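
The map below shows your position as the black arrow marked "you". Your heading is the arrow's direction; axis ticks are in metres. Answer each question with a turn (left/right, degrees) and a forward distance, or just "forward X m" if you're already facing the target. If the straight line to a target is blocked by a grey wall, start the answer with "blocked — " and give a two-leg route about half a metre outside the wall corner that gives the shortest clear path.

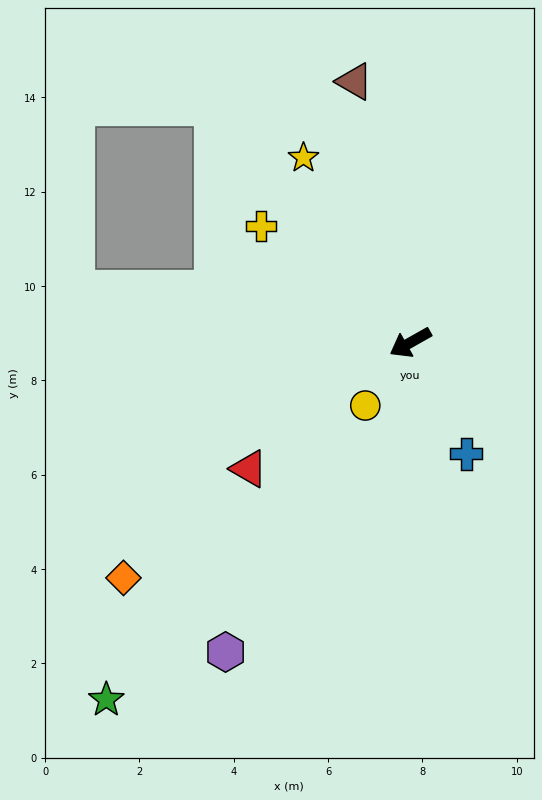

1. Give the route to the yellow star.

turn right 89°, forward 4.5 m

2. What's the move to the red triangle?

turn left 9°, forward 4.3 m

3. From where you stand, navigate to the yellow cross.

turn right 67°, forward 4.0 m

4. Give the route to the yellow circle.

turn left 25°, forward 1.6 m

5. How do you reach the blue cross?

turn left 87°, forward 2.6 m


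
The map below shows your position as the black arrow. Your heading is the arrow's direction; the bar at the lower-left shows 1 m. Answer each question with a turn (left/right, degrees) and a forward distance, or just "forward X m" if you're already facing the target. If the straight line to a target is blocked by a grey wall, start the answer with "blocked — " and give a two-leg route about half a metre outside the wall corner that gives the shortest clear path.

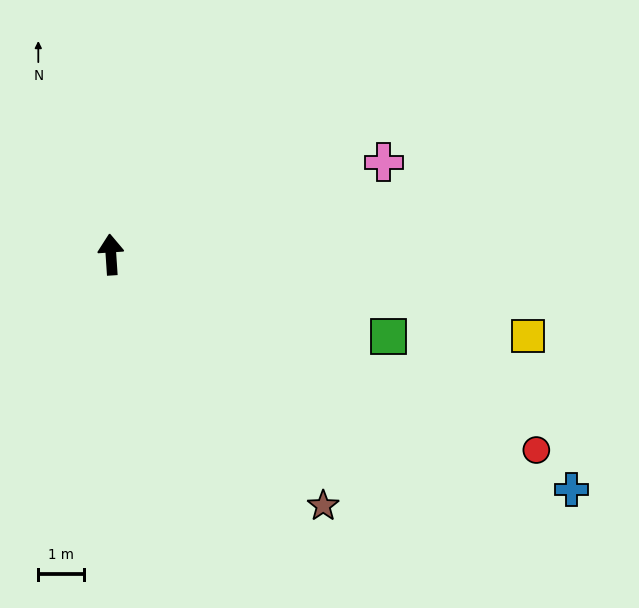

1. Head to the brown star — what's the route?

turn right 144°, forward 7.2 m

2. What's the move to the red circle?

turn right 118°, forward 10.2 m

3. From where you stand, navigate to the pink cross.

turn right 75°, forward 6.3 m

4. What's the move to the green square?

turn right 110°, forward 6.3 m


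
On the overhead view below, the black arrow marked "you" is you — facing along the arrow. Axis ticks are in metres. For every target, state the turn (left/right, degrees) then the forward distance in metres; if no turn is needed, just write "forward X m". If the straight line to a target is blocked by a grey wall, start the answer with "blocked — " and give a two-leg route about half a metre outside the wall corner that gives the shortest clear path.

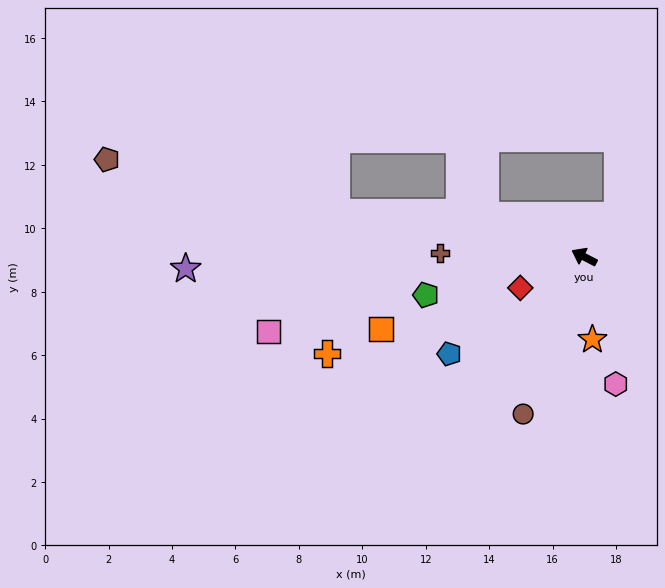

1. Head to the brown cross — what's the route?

turn left 26°, forward 4.5 m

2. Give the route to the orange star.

turn left 123°, forward 2.6 m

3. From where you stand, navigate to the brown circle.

turn left 96°, forward 5.3 m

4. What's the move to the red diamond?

turn left 53°, forward 2.2 m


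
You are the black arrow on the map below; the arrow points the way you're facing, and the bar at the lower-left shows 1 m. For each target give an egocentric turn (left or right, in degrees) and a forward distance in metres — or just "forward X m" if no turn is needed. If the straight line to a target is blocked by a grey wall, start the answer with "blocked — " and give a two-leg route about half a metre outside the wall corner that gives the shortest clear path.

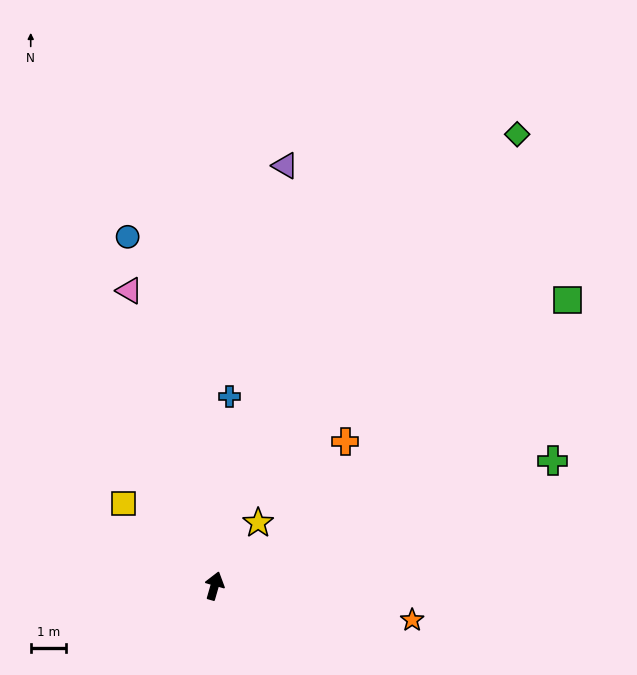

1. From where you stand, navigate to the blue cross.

turn left 12°, forward 5.4 m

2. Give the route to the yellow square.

turn left 64°, forward 3.5 m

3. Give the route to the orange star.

turn right 84°, forward 5.7 m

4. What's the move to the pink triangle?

turn left 32°, forward 8.7 m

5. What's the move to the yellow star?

turn right 19°, forward 2.2 m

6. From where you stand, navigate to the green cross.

turn right 54°, forward 10.2 m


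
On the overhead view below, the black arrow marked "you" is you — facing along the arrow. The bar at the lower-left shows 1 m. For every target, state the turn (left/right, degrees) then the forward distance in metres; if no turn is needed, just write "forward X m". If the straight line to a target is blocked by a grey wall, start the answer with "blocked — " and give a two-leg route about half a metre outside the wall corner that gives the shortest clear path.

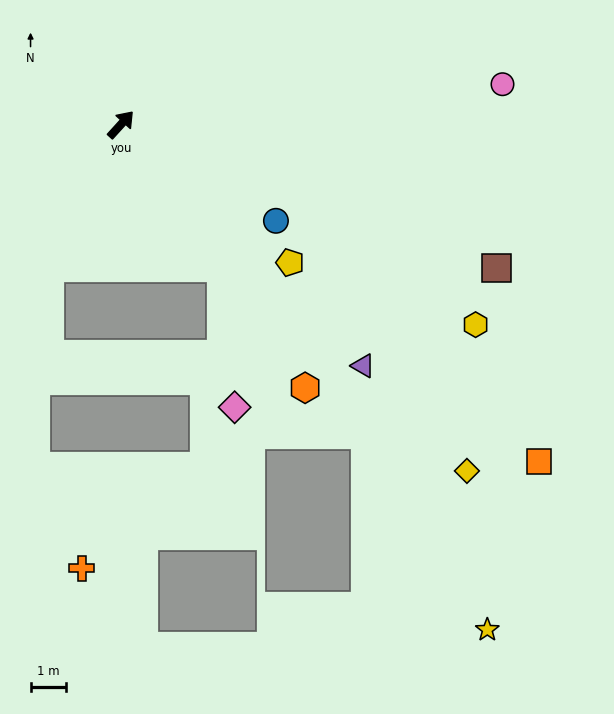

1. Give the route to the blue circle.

turn right 80°, forward 5.2 m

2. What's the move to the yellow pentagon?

turn right 87°, forward 6.2 m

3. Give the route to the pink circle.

turn right 42°, forward 10.8 m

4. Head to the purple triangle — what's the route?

turn right 93°, forward 9.7 m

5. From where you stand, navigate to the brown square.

turn right 69°, forward 11.4 m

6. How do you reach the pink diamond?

blocked — turn right 102°, forward 4.9 m, then turn right 31°, forward 4.0 m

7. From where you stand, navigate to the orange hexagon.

turn right 103°, forward 9.1 m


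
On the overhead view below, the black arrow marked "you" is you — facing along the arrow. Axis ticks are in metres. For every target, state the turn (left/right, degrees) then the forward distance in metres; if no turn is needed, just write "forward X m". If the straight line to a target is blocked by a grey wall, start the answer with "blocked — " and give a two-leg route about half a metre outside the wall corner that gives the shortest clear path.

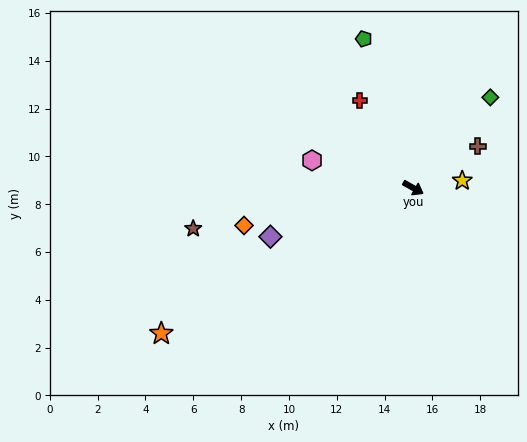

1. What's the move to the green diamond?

turn left 79°, forward 5.0 m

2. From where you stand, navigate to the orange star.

turn right 121°, forward 12.2 m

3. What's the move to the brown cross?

turn left 62°, forward 3.2 m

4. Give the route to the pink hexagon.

turn right 166°, forward 4.4 m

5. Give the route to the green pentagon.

turn left 138°, forward 6.6 m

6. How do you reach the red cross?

turn left 151°, forward 4.3 m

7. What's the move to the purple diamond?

turn right 132°, forward 6.3 m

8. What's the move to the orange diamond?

turn right 138°, forward 7.2 m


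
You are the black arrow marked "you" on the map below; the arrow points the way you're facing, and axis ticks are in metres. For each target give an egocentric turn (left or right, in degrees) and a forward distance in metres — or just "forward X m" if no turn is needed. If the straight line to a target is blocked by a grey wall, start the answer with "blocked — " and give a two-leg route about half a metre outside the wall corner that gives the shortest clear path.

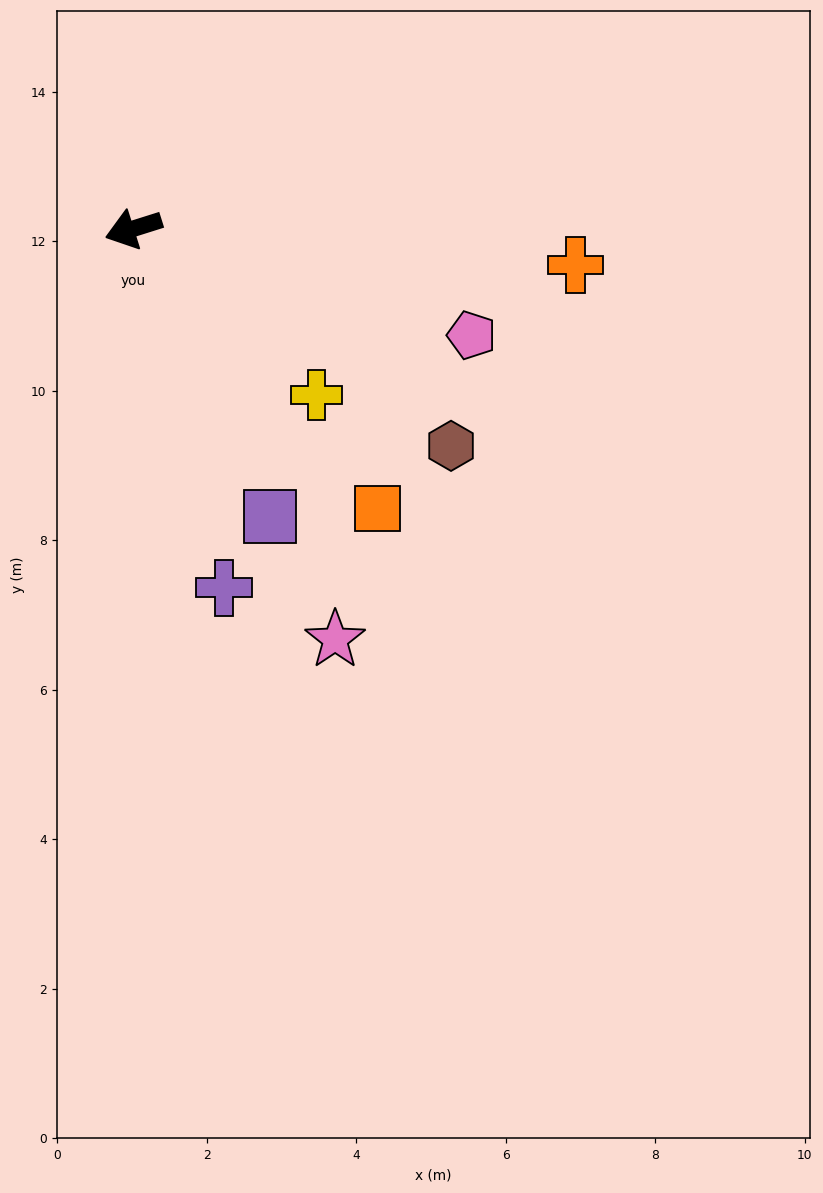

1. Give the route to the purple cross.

turn left 87°, forward 5.0 m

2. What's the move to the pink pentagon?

turn left 145°, forward 4.7 m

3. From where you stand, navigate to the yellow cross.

turn left 120°, forward 3.3 m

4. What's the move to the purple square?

turn left 98°, forward 4.3 m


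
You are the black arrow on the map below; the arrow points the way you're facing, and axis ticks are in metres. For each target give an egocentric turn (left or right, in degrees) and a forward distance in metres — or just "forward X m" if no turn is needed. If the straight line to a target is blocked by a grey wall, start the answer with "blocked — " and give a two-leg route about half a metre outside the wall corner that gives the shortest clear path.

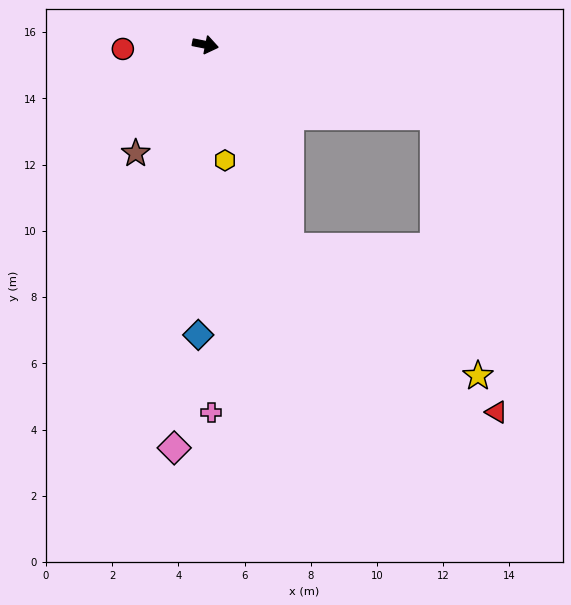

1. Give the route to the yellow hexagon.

turn right 69°, forward 3.5 m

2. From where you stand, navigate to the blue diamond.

turn right 80°, forward 8.8 m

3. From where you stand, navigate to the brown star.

turn right 111°, forward 3.9 m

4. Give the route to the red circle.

turn right 166°, forward 2.5 m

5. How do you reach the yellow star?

blocked — turn right 56°, forward 6.6 m, then turn left 33°, forward 6.9 m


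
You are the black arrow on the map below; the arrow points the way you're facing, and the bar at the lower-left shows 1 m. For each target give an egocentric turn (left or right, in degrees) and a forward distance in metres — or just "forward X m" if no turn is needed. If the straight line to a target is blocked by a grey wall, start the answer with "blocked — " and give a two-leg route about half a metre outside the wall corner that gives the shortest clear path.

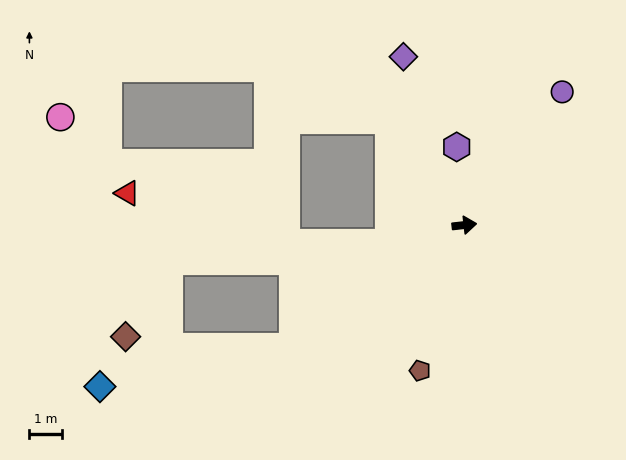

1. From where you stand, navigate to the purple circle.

turn left 47°, forward 5.0 m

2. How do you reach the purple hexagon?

turn left 89°, forward 2.4 m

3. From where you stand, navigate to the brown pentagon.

turn right 113°, forward 4.6 m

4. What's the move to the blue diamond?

blocked — turn right 151°, forward 6.4 m, then turn right 24°, forward 6.0 m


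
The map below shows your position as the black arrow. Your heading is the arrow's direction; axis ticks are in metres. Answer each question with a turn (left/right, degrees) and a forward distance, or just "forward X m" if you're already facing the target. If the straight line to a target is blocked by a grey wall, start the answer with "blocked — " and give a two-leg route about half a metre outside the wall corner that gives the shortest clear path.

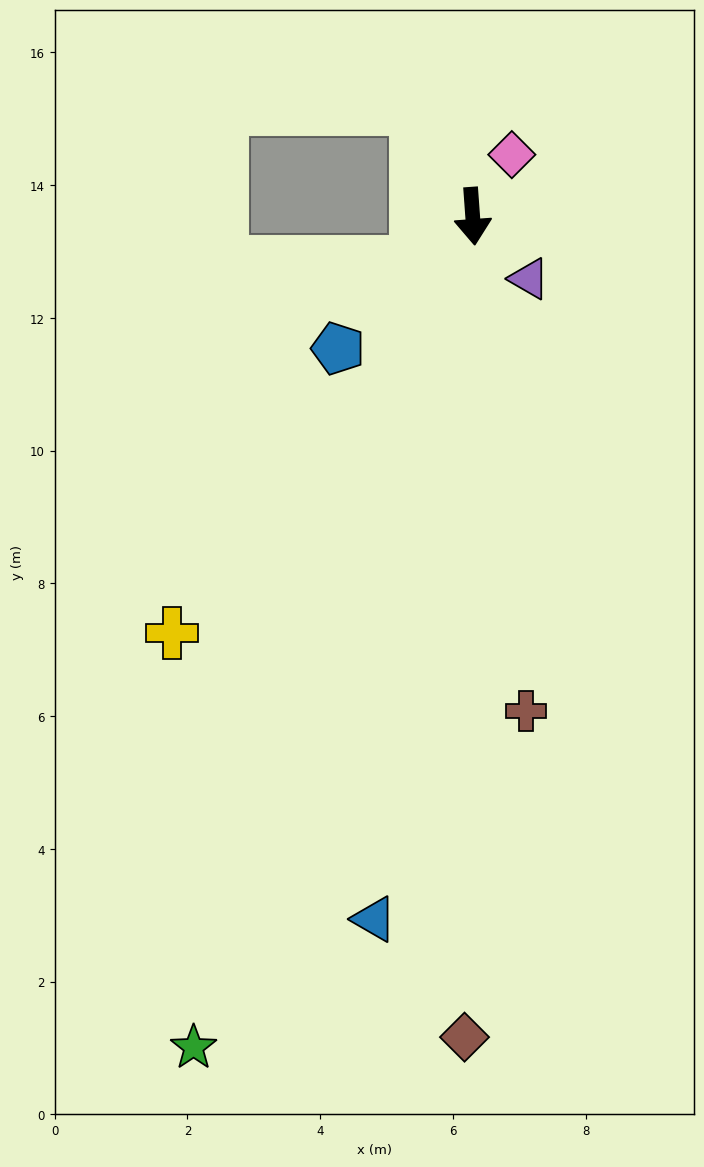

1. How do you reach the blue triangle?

turn right 12°, forward 10.7 m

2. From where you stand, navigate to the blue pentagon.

turn right 50°, forward 2.8 m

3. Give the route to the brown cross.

turn left 2°, forward 7.5 m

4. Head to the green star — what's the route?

turn right 23°, forward 13.2 m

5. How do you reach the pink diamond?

turn left 143°, forward 1.1 m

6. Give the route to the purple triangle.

turn left 38°, forward 1.3 m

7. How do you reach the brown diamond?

turn right 5°, forward 12.4 m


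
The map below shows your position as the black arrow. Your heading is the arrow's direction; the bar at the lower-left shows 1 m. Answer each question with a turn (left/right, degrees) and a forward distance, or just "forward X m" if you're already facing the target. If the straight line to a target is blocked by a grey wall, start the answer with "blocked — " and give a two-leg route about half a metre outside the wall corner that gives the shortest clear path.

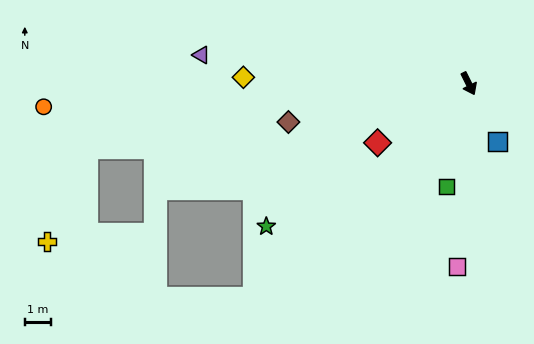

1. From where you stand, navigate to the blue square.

forward 2.4 m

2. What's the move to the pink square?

turn right 30°, forward 6.9 m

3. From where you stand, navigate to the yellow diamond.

turn right 118°, forward 8.5 m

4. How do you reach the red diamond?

turn right 83°, forward 4.1 m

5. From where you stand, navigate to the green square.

turn right 39°, forward 4.0 m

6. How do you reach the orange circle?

turn right 113°, forward 16.0 m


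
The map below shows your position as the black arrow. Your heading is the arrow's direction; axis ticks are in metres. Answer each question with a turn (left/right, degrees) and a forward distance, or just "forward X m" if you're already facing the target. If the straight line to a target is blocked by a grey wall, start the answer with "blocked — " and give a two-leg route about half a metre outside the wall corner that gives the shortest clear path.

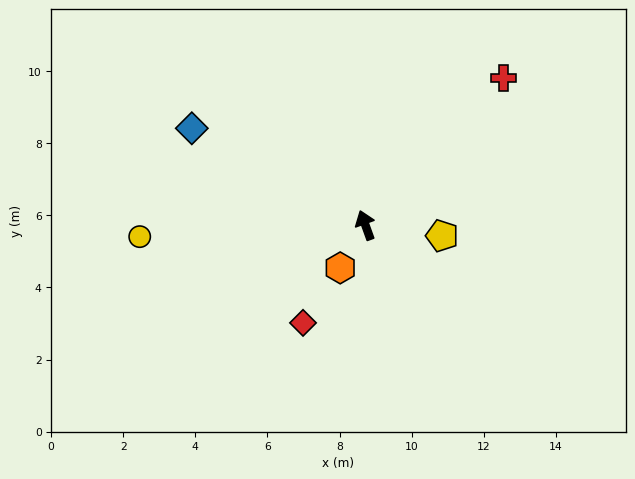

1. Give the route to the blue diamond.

turn left 41°, forward 5.5 m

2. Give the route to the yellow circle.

turn left 73°, forward 6.3 m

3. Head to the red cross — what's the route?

turn right 63°, forward 5.6 m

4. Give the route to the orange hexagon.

turn left 130°, forward 1.4 m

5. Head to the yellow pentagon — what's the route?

turn right 118°, forward 2.1 m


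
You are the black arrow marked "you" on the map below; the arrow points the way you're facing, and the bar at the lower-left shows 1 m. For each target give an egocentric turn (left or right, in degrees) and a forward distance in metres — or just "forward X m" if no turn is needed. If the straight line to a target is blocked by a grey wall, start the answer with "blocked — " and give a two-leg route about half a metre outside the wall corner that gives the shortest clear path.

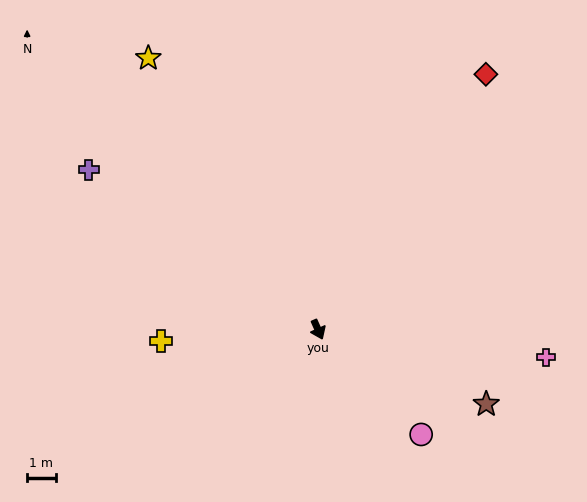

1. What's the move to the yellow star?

turn right 172°, forward 11.2 m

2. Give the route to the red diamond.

turn left 123°, forward 10.7 m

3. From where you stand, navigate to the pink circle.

turn left 20°, forward 5.1 m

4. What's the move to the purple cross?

turn right 149°, forward 9.8 m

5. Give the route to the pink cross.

turn left 59°, forward 8.0 m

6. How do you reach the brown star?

turn left 42°, forward 6.4 m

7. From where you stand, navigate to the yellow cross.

turn right 110°, forward 5.5 m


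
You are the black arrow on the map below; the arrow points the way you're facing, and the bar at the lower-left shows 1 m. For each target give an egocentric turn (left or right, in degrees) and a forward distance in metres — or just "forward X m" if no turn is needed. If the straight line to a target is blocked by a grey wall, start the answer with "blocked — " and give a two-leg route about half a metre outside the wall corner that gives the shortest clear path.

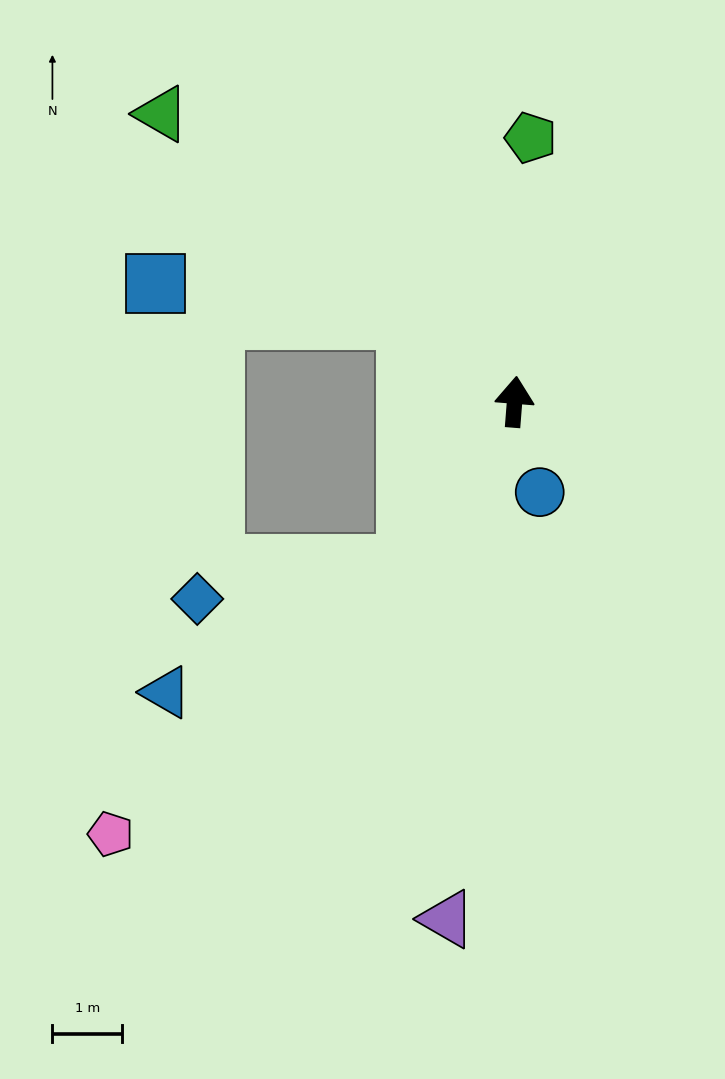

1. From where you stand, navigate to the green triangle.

turn left 55°, forward 6.5 m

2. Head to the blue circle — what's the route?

turn right 160°, forward 1.3 m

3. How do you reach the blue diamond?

blocked — turn left 151°, forward 2.8 m, then turn right 47°, forward 3.0 m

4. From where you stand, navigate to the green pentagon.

forward 3.8 m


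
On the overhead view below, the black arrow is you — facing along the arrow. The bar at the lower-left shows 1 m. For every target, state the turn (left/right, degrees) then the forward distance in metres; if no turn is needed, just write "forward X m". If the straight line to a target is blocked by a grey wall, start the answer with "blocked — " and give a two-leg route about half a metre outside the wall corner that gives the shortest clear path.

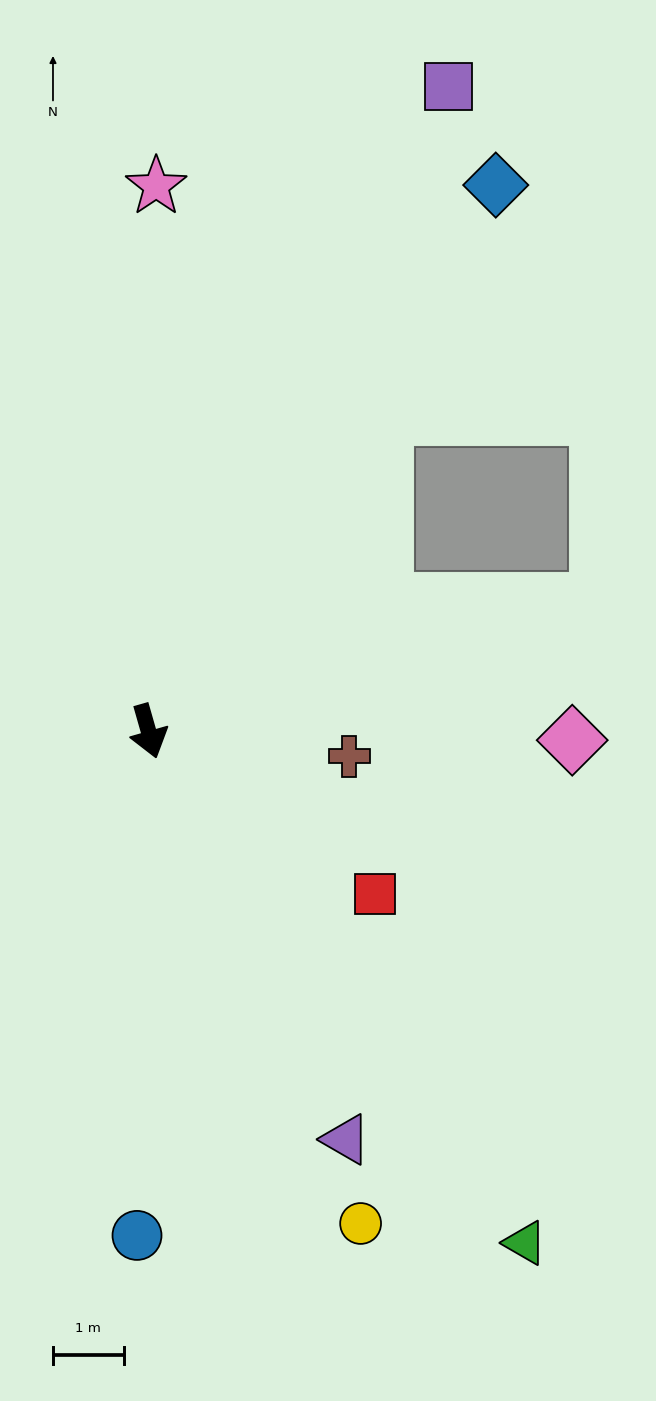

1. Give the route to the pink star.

turn left 163°, forward 7.7 m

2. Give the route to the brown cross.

turn left 67°, forward 2.9 m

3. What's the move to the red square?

turn left 38°, forward 4.0 m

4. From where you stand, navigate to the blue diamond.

turn left 132°, forward 9.2 m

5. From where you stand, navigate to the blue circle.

turn right 17°, forward 7.2 m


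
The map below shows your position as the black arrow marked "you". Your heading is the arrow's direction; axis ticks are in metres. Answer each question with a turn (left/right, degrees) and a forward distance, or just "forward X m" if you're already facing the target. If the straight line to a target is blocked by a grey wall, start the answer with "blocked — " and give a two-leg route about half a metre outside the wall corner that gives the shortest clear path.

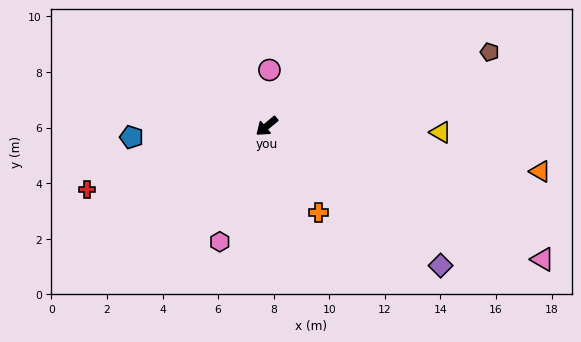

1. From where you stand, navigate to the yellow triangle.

turn left 138°, forward 6.3 m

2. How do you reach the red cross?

turn right 20°, forward 6.9 m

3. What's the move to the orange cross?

turn left 81°, forward 3.6 m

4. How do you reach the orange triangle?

turn left 131°, forward 10.0 m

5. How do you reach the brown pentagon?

turn left 159°, forward 8.4 m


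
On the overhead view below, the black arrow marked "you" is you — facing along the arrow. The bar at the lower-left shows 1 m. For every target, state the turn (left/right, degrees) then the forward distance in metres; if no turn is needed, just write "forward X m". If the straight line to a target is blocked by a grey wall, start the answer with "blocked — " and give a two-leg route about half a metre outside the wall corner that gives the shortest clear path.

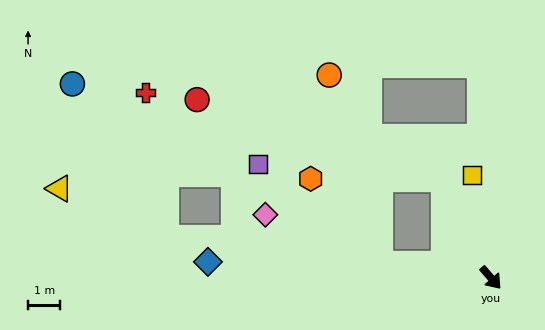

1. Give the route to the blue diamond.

turn right 134°, forward 8.8 m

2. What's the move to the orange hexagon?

blocked — turn right 138°, forward 3.5 m, then turn right 44°, forward 3.4 m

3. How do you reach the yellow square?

turn left 150°, forward 3.3 m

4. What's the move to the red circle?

blocked — turn left 164°, forward 3.4 m, then turn left 47°, forward 8.1 m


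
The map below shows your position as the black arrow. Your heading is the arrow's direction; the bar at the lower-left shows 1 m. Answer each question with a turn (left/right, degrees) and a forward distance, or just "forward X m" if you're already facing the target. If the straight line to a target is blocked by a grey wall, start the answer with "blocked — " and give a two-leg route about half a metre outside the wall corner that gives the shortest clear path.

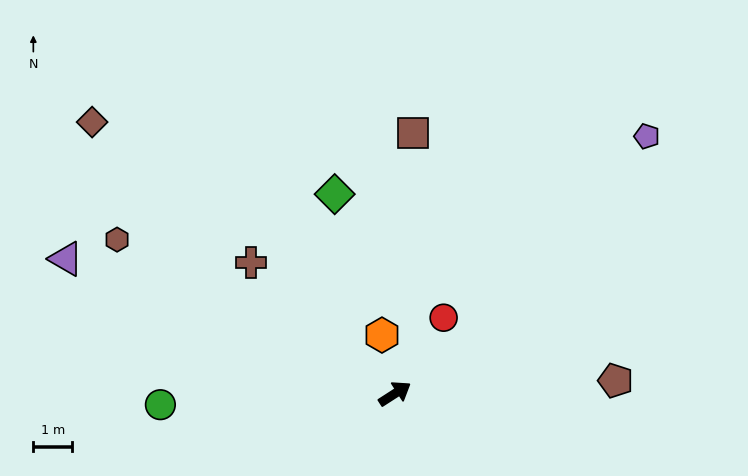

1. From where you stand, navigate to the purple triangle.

turn left 125°, forward 9.2 m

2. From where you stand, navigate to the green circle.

turn left 150°, forward 6.1 m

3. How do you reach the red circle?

turn left 25°, forward 2.3 m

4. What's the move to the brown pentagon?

turn right 29°, forward 5.7 m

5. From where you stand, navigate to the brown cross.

turn left 105°, forward 5.0 m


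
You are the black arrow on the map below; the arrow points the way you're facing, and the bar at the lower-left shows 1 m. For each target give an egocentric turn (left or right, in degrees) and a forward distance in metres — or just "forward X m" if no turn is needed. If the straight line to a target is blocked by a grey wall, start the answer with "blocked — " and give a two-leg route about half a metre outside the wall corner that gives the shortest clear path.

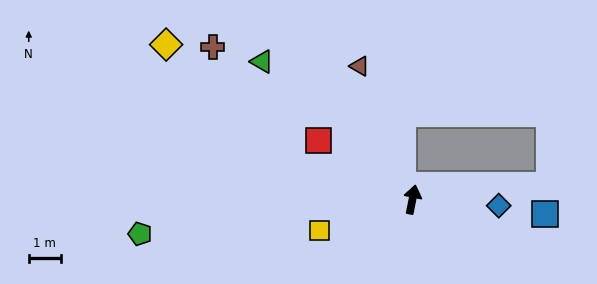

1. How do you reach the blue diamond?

turn right 83°, forward 2.7 m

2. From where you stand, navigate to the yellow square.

turn left 120°, forward 3.0 m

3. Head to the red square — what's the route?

turn left 69°, forward 3.5 m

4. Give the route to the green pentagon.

turn left 109°, forward 8.6 m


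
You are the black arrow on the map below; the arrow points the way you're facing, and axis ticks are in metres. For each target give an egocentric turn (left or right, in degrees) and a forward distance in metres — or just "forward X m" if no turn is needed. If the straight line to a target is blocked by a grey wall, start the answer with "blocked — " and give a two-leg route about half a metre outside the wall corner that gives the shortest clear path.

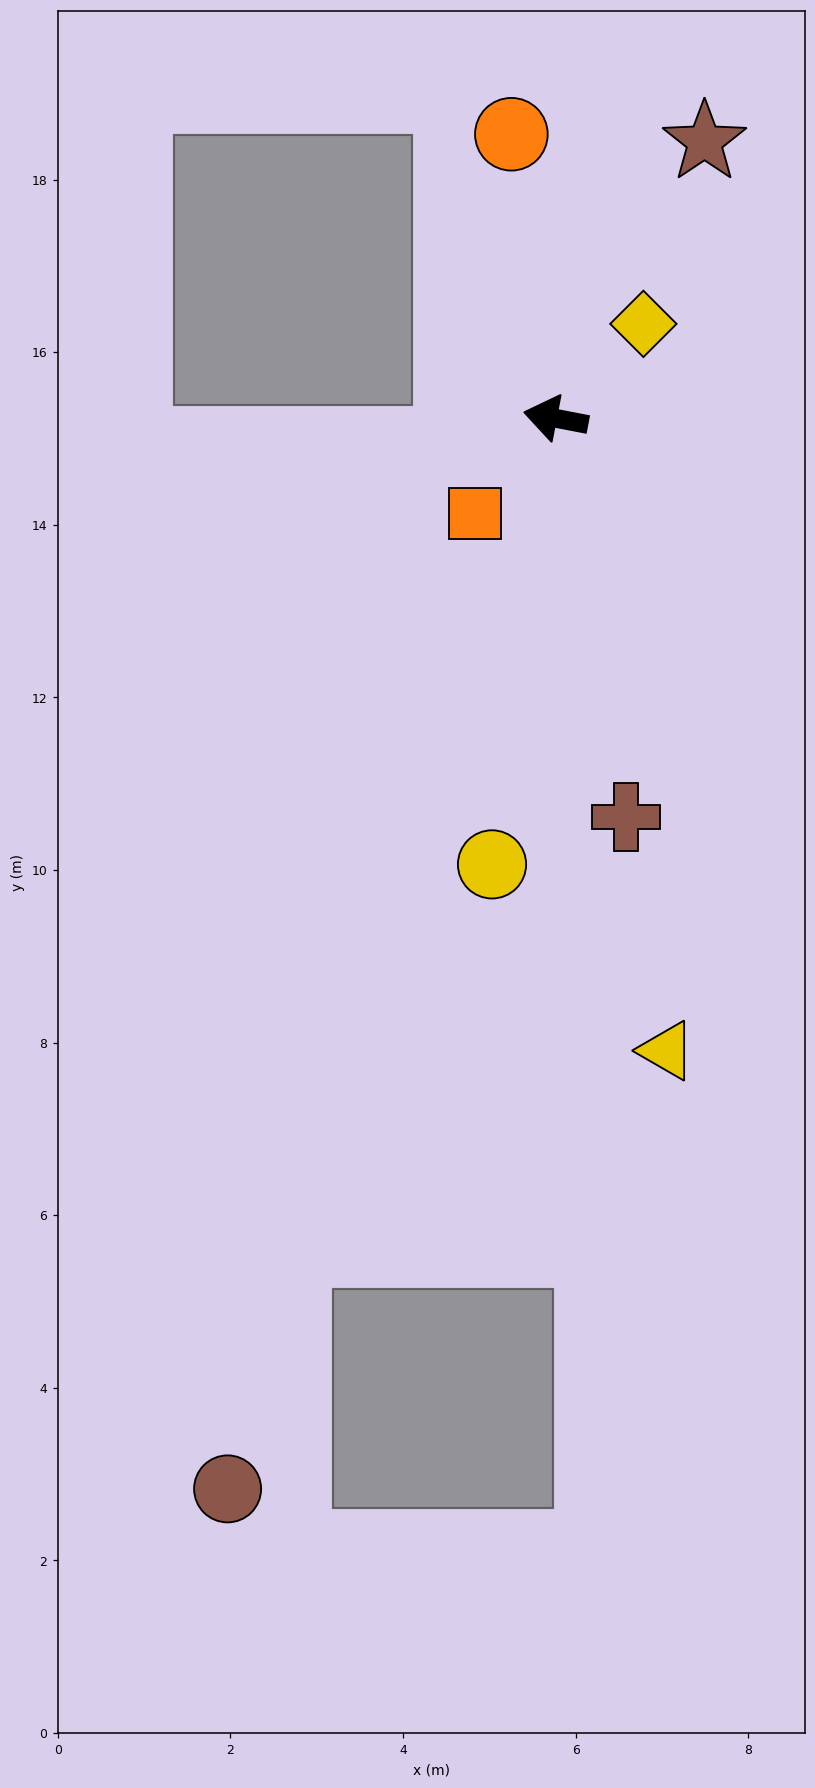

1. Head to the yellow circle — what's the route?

turn left 93°, forward 5.2 m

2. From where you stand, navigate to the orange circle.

turn right 70°, forward 3.3 m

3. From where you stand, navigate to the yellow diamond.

turn right 122°, forward 1.5 m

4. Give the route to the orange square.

turn left 60°, forward 1.4 m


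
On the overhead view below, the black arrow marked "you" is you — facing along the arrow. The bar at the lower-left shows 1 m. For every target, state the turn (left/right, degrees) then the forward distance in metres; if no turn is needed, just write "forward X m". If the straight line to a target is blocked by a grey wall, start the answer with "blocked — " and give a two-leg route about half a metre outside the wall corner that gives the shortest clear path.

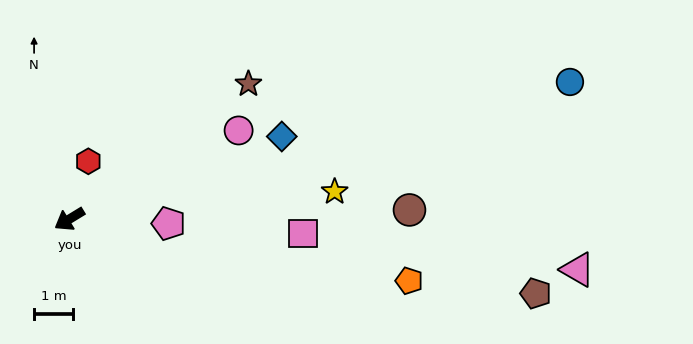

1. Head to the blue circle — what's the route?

turn left 164°, forward 13.3 m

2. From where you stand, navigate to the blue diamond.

turn left 170°, forward 5.8 m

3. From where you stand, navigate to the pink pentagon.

turn left 146°, forward 2.5 m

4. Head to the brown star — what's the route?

turn right 174°, forward 5.7 m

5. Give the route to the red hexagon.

turn right 140°, forward 1.6 m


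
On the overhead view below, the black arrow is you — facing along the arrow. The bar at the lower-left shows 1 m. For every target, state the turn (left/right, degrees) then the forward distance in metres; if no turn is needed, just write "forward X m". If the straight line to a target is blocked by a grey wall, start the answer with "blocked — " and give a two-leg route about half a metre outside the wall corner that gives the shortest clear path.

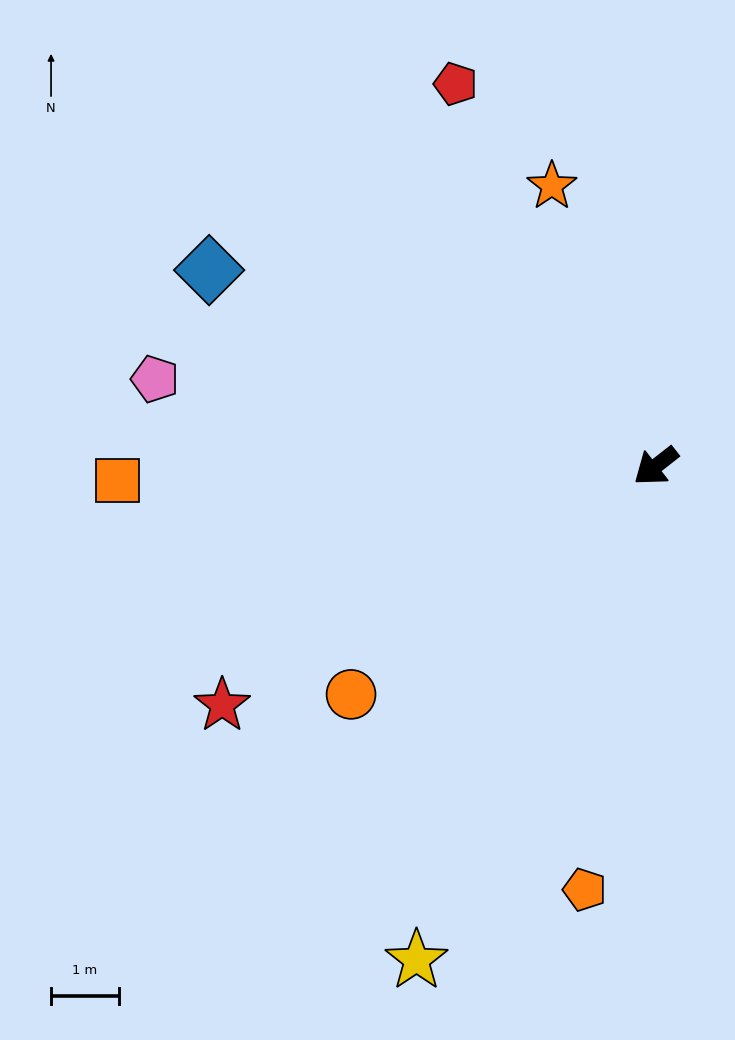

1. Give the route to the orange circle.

forward 5.6 m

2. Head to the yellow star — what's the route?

turn left 26°, forward 8.1 m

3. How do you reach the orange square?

turn right 36°, forward 7.9 m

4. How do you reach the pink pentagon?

turn right 48°, forward 7.5 m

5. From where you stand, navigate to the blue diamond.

turn right 62°, forward 7.2 m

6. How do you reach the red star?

turn right 9°, forward 7.3 m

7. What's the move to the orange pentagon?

turn left 42°, forward 6.3 m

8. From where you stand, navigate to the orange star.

turn right 108°, forward 4.4 m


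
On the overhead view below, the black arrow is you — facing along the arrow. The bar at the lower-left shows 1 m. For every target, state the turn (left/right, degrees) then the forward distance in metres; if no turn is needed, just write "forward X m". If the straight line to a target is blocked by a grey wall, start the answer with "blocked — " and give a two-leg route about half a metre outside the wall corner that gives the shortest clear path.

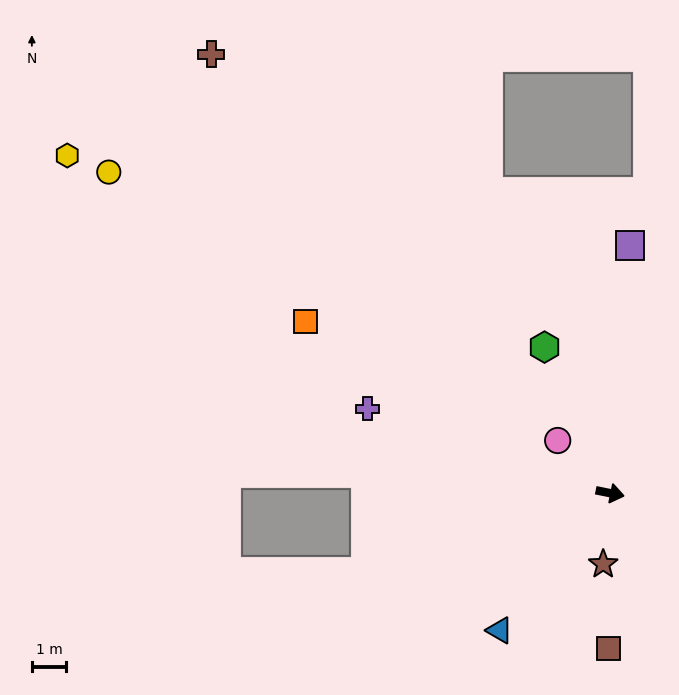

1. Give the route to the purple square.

turn left 97°, forward 7.2 m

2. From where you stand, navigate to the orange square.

turn left 162°, forward 10.1 m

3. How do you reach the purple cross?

turn left 172°, forward 7.4 m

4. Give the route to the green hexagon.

turn left 126°, forward 4.6 m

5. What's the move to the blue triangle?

turn right 117°, forward 5.1 m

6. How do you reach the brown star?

turn right 84°, forward 2.1 m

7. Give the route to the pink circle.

turn left 146°, forward 2.1 m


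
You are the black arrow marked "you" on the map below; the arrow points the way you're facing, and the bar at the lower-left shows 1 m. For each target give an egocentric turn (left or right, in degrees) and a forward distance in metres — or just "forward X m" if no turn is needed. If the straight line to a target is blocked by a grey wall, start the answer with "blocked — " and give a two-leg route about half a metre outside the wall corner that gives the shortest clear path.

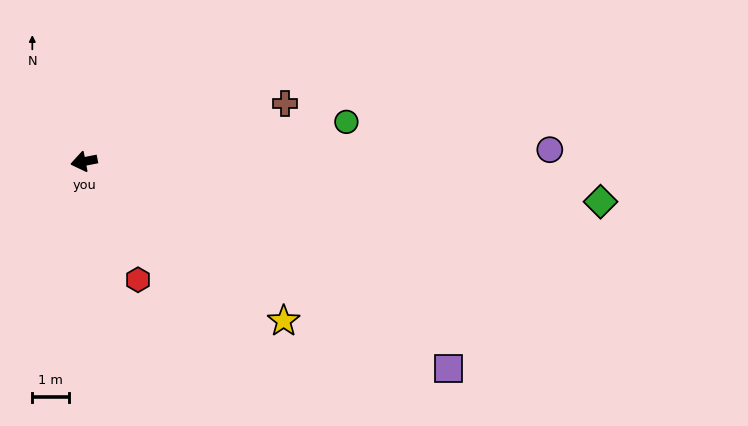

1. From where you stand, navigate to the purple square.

turn left 139°, forward 11.4 m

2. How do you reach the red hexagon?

turn left 104°, forward 3.5 m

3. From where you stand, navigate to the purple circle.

turn left 170°, forward 12.7 m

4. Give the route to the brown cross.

turn right 175°, forward 5.7 m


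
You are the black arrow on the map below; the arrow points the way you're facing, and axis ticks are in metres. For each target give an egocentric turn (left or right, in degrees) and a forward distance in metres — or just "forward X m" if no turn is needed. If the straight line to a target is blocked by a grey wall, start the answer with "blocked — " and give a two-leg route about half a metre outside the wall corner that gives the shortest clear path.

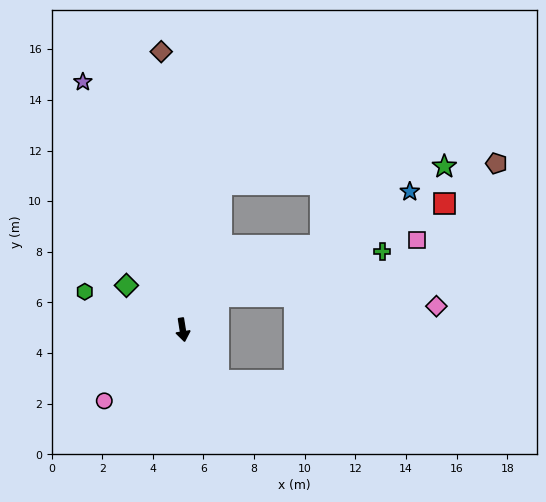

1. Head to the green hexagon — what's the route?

turn right 120°, forward 4.1 m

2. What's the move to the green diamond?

turn right 137°, forward 2.8 m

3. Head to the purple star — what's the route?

turn right 167°, forward 10.6 m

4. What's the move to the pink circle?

turn right 57°, forward 4.2 m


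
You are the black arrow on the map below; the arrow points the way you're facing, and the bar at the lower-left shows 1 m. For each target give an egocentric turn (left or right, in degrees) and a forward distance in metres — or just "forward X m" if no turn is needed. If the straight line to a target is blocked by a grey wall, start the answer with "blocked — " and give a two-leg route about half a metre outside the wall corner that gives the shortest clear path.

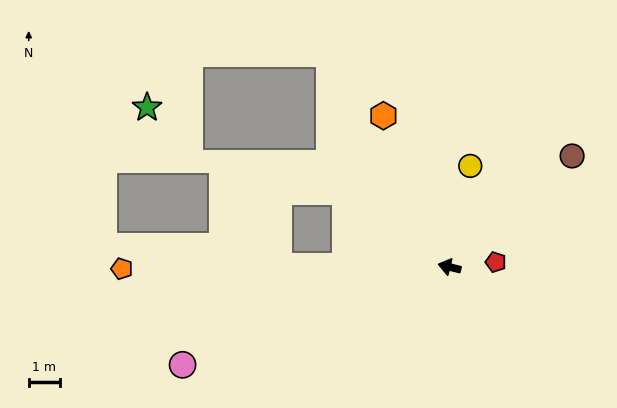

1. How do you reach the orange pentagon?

turn left 14°, forward 10.5 m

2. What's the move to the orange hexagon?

turn right 52°, forward 5.3 m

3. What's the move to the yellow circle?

turn right 88°, forward 3.3 m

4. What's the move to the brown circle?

turn right 124°, forward 5.3 m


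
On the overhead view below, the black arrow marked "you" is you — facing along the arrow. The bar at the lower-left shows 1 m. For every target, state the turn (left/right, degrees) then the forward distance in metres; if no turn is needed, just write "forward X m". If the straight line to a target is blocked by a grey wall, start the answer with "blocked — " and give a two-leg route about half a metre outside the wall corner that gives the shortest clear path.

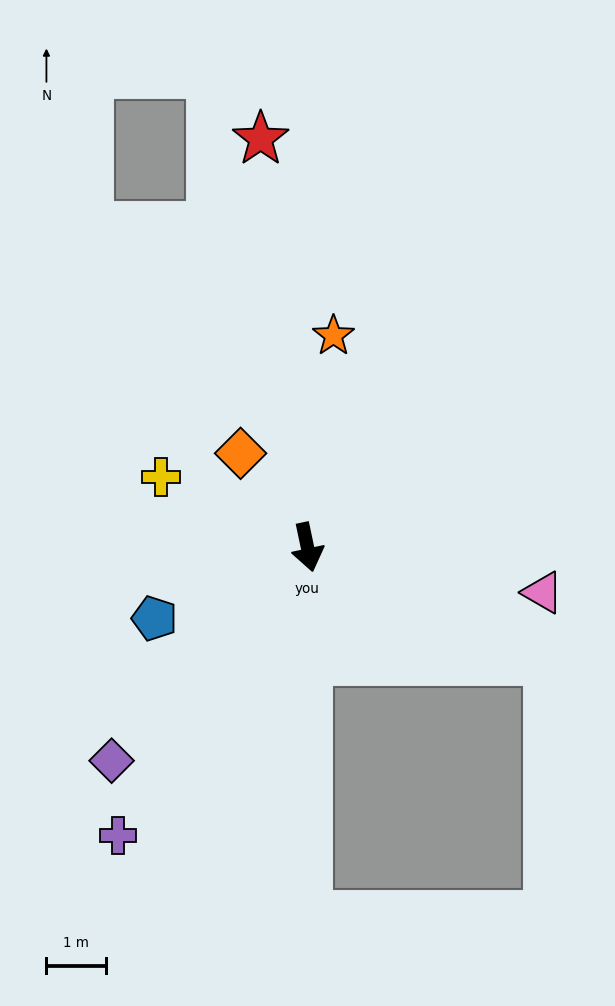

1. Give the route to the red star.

turn left 175°, forward 6.9 m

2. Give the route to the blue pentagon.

turn right 77°, forward 2.8 m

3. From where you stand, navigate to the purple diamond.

turn right 54°, forward 4.9 m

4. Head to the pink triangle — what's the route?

turn left 67°, forward 4.0 m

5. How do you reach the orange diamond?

turn right 156°, forward 1.9 m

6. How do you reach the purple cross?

turn right 45°, forward 5.8 m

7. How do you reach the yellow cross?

turn right 128°, forward 2.7 m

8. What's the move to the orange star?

turn left 161°, forward 3.6 m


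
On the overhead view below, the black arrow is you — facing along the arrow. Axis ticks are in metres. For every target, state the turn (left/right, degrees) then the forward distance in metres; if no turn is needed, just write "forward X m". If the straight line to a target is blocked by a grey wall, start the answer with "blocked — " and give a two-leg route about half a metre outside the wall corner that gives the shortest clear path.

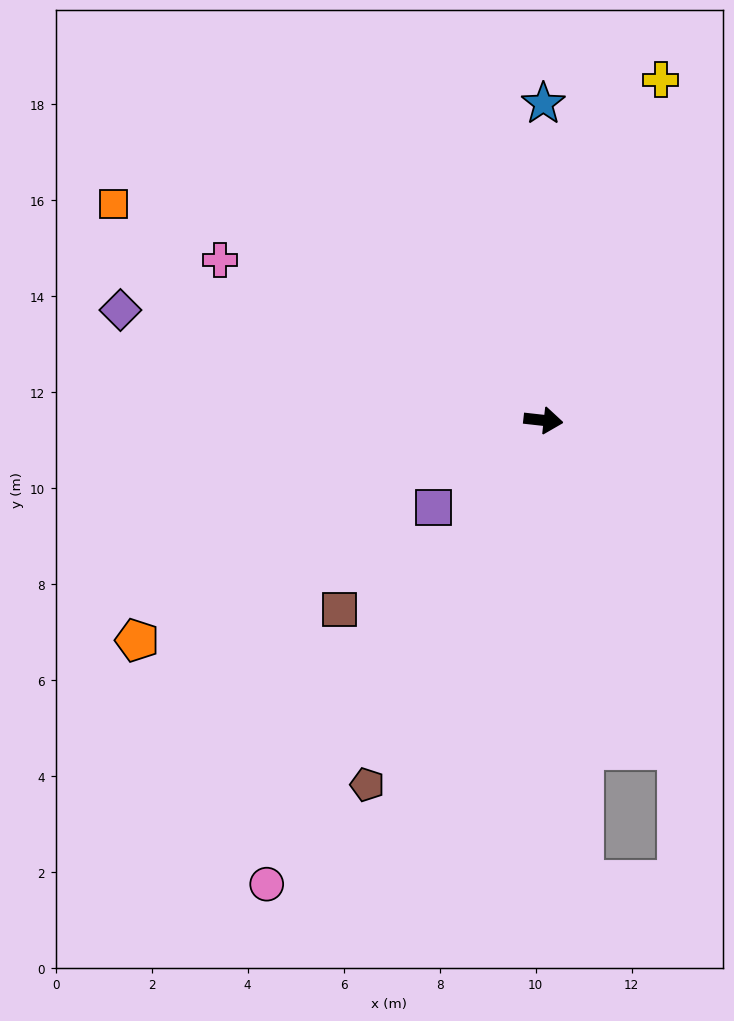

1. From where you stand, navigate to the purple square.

turn right 135°, forward 2.9 m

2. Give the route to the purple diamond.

turn left 172°, forward 9.1 m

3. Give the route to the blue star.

turn left 96°, forward 6.6 m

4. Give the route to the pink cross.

turn left 160°, forward 7.5 m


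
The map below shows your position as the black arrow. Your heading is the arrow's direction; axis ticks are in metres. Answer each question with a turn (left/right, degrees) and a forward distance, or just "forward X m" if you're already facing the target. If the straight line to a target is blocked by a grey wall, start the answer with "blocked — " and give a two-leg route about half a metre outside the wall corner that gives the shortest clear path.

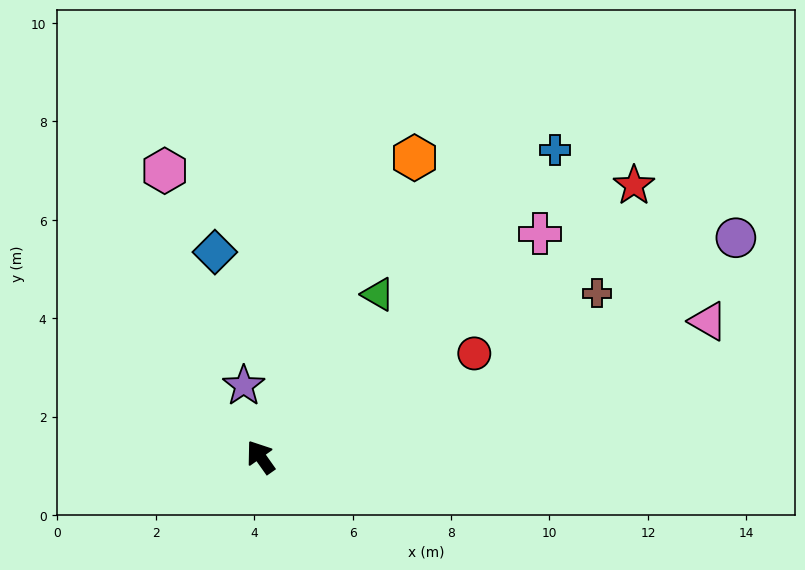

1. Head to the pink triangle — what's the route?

turn right 108°, forward 9.5 m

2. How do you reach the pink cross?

turn right 87°, forward 7.3 m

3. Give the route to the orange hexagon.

turn right 62°, forward 6.8 m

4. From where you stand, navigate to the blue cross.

turn right 79°, forward 8.6 m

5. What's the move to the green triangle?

turn right 71°, forward 4.1 m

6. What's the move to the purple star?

turn right 22°, forward 1.5 m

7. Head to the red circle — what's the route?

turn right 99°, forward 4.8 m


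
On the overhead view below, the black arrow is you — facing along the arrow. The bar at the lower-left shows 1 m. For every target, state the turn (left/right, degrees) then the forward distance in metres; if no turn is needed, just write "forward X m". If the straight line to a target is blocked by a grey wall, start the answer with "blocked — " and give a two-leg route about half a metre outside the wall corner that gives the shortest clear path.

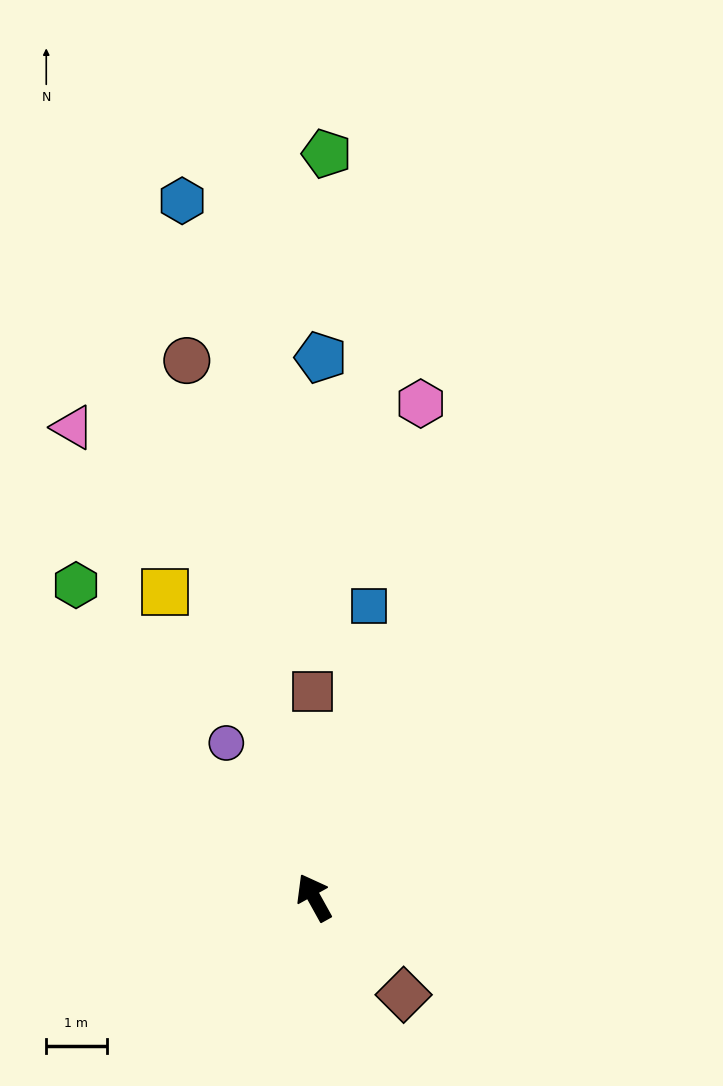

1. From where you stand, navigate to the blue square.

turn right 40°, forward 4.9 m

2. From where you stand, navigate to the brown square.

turn right 29°, forward 3.4 m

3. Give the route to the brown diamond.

turn right 166°, forward 2.2 m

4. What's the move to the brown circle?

turn right 16°, forward 9.1 m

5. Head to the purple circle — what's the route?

forward 2.9 m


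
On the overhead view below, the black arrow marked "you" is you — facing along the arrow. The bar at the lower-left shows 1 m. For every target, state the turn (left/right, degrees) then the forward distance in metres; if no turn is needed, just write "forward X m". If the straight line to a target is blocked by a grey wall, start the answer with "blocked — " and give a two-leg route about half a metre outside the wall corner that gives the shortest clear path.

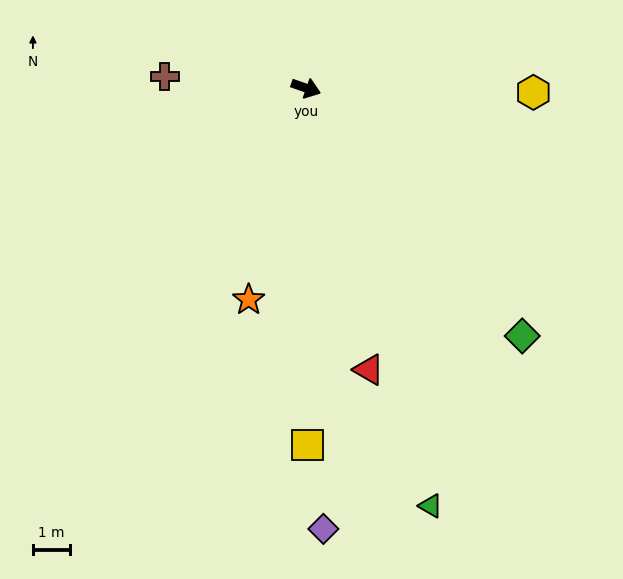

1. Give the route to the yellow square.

turn right 70°, forward 9.7 m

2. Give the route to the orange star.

turn right 86°, forward 6.0 m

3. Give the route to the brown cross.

turn right 165°, forward 3.9 m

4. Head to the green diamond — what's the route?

turn right 30°, forward 9.0 m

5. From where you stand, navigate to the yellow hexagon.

turn left 18°, forward 6.2 m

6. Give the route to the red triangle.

turn right 58°, forward 7.9 m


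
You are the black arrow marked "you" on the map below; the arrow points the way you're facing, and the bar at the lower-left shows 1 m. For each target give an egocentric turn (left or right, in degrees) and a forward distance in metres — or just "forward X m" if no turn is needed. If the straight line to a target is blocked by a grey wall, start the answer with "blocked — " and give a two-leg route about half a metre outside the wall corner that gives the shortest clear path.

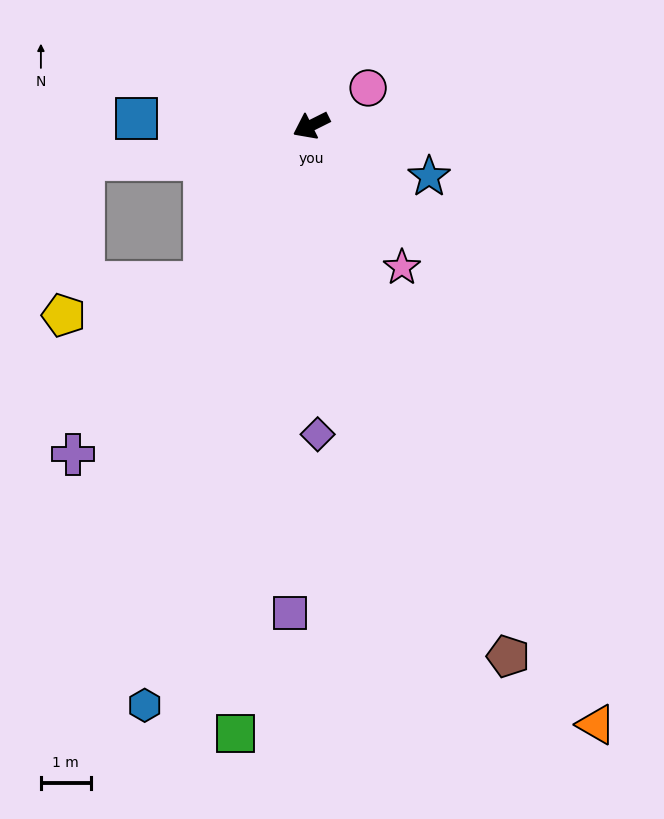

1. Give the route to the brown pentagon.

turn left 84°, forward 11.4 m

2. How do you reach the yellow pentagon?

blocked — turn left 29°, forward 3.8 m, then turn right 42°, forward 2.9 m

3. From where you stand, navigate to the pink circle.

turn right 173°, forward 1.4 m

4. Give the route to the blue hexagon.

turn left 47°, forward 12.2 m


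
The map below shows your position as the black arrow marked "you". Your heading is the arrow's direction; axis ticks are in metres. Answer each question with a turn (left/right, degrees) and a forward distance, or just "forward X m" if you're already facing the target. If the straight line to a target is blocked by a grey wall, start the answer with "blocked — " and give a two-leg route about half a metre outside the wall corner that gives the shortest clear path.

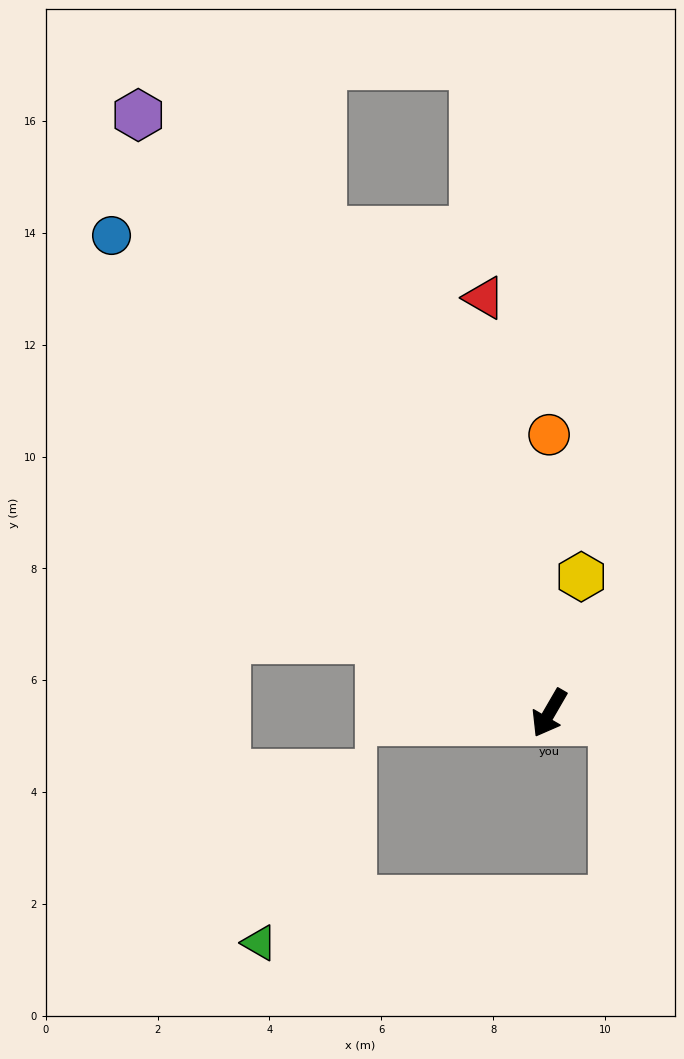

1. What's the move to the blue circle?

turn right 107°, forward 11.6 m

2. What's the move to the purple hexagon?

turn right 115°, forward 13.0 m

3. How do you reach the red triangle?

turn right 141°, forward 7.5 m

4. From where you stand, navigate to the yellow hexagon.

turn right 163°, forward 2.5 m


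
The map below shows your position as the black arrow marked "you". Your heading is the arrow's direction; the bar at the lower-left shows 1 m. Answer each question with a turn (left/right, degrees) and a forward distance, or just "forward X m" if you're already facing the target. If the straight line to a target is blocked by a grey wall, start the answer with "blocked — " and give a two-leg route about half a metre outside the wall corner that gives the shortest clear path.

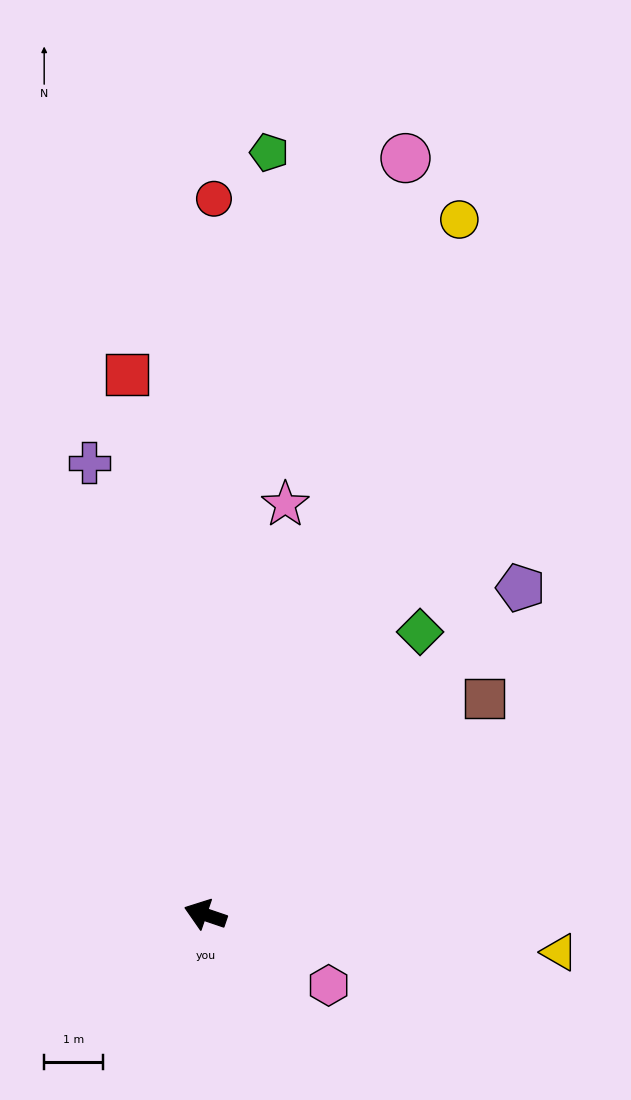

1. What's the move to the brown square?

turn right 123°, forward 6.0 m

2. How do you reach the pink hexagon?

turn left 169°, forward 2.4 m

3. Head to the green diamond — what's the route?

turn right 108°, forward 6.0 m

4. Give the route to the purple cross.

turn right 57°, forward 7.9 m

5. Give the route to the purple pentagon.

turn right 115°, forward 7.7 m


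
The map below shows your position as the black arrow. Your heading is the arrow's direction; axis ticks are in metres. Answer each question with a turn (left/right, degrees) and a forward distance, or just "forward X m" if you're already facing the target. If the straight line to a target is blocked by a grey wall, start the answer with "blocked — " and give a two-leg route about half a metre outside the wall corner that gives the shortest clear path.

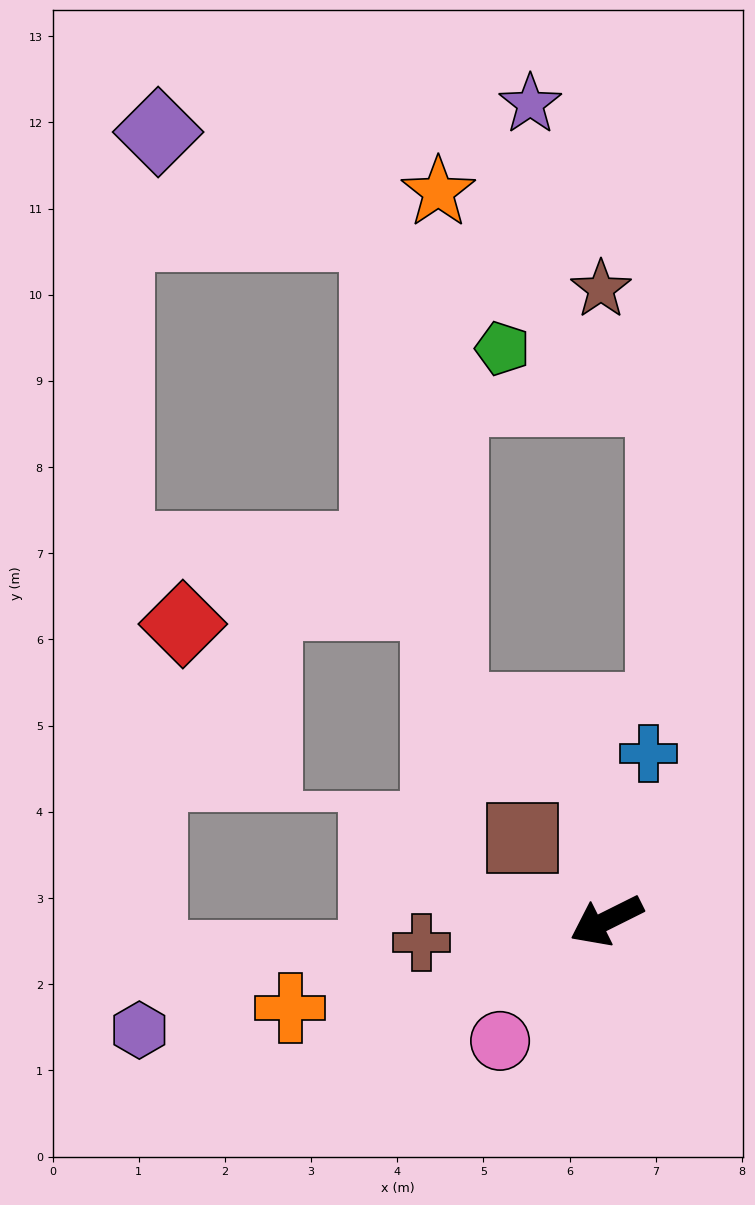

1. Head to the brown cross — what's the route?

turn right 20°, forward 2.2 m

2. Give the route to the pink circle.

turn left 22°, forward 1.9 m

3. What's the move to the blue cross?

turn right 131°, forward 2.0 m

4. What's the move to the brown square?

turn right 71°, forward 1.4 m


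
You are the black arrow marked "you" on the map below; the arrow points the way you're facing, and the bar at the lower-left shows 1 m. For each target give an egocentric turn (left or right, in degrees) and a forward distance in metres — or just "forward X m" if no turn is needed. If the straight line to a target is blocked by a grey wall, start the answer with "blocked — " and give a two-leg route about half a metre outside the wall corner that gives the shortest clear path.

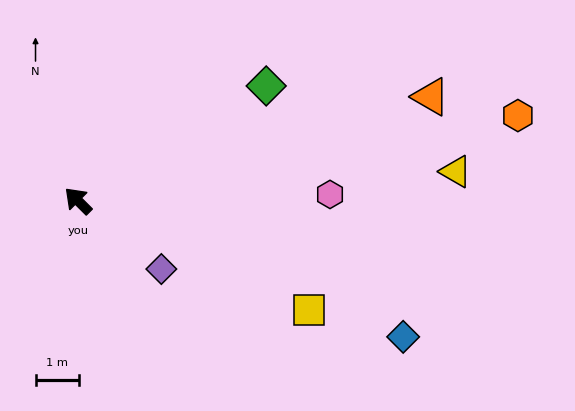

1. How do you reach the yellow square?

turn right 160°, forward 5.8 m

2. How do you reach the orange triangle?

turn right 119°, forward 8.4 m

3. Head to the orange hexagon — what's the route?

turn right 124°, forward 10.2 m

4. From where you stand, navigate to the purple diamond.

turn right 174°, forward 2.5 m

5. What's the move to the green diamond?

turn right 104°, forward 5.0 m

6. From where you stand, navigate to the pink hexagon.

turn right 134°, forward 5.7 m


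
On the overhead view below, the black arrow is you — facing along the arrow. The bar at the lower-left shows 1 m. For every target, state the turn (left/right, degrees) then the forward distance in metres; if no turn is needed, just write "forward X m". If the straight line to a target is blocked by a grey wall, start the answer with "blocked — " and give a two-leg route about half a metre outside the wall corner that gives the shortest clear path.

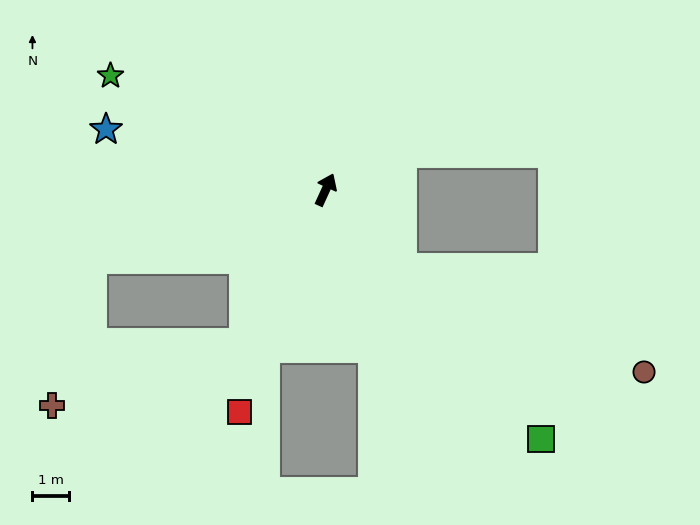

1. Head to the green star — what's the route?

turn left 87°, forward 6.7 m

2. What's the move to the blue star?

turn left 99°, forward 6.3 m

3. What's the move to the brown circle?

blocked — turn right 112°, forward 3.0 m, then turn left 23°, forward 7.3 m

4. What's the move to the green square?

turn right 115°, forward 9.1 m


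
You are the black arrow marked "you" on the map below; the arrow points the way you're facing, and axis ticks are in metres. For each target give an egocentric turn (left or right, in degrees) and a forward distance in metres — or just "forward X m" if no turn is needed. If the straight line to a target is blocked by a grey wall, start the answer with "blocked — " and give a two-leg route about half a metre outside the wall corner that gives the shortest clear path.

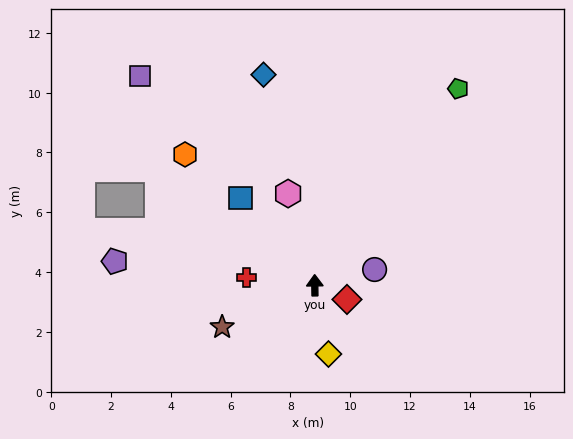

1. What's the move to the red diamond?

turn right 115°, forward 1.2 m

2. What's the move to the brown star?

turn left 113°, forward 3.4 m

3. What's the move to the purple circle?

turn right 76°, forward 2.1 m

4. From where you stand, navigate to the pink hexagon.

turn left 15°, forward 3.2 m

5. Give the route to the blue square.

turn left 40°, forward 3.8 m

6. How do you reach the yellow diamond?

turn right 170°, forward 2.3 m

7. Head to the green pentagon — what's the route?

turn right 37°, forward 8.1 m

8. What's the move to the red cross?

turn left 82°, forward 2.3 m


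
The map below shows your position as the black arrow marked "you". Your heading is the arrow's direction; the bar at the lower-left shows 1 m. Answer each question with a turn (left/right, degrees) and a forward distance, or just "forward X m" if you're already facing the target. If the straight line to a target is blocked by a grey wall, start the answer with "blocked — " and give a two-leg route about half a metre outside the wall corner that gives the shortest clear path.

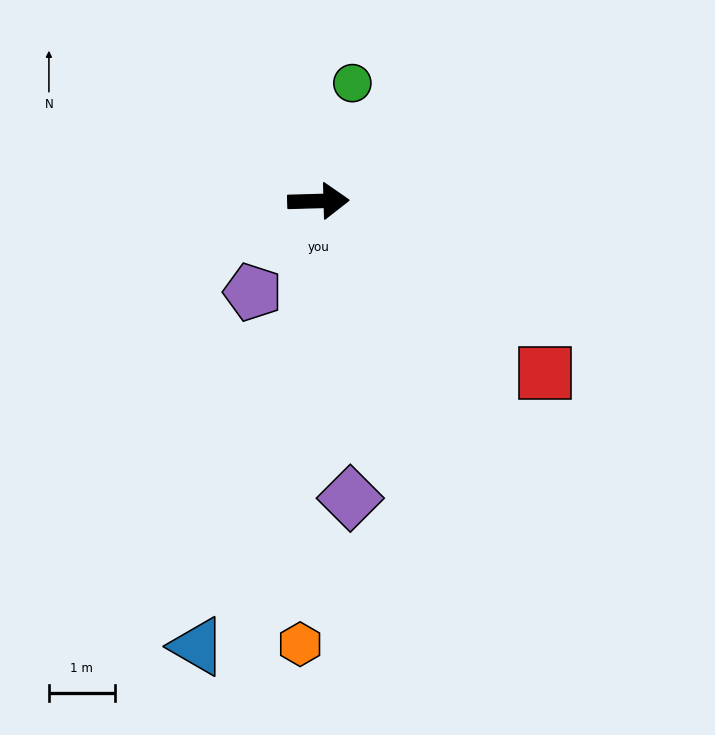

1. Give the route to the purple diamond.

turn right 85°, forward 4.5 m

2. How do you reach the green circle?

turn left 72°, forward 1.9 m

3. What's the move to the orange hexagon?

turn right 94°, forward 6.8 m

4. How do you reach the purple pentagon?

turn right 127°, forward 1.7 m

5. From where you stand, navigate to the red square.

turn right 39°, forward 4.3 m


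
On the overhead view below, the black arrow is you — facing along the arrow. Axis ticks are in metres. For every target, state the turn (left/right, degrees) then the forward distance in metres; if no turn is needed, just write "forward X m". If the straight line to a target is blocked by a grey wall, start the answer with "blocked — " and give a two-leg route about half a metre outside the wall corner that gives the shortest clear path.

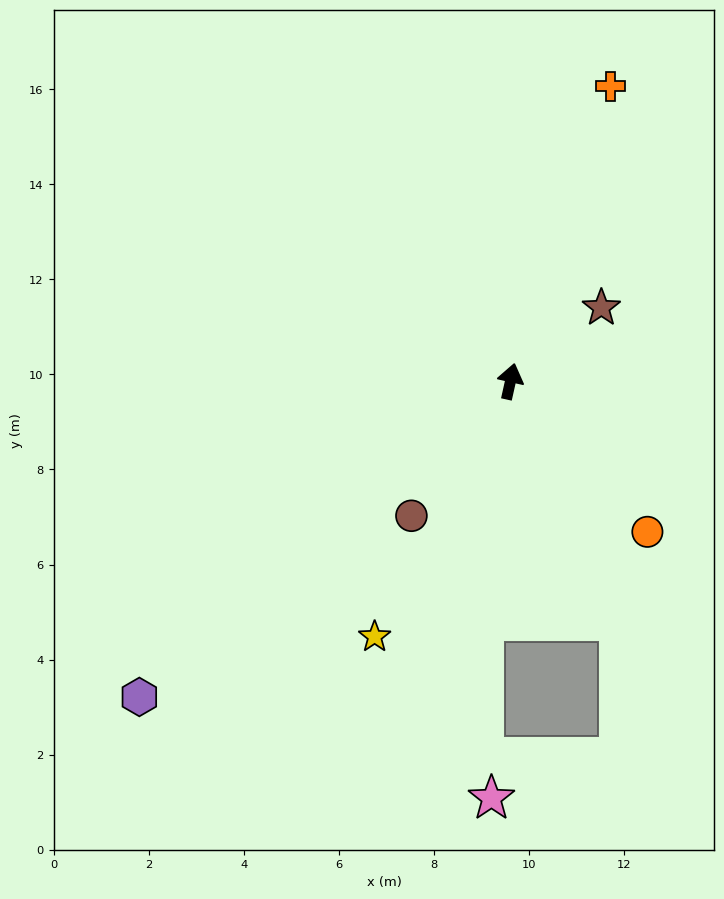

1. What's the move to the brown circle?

turn left 156°, forward 3.5 m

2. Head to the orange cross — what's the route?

turn right 6°, forward 6.6 m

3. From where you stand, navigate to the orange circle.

turn right 125°, forward 4.3 m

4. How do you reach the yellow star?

turn left 165°, forward 6.1 m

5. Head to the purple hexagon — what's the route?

turn left 143°, forward 10.2 m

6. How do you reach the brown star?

turn right 38°, forward 2.5 m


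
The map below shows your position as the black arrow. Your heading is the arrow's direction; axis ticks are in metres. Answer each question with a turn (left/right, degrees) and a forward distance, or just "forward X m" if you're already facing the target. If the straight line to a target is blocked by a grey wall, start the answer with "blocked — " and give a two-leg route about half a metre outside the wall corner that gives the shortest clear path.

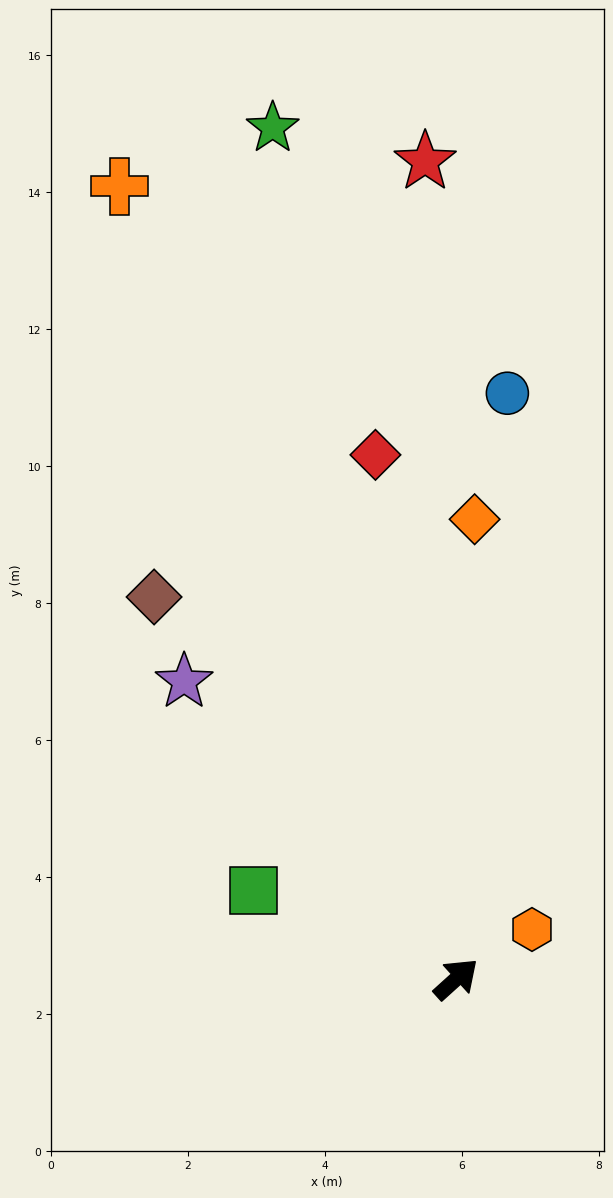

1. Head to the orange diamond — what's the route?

turn left 46°, forward 6.7 m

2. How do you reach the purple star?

turn left 90°, forward 5.9 m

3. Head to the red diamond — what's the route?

turn left 57°, forward 7.7 m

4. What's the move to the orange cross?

turn left 71°, forward 12.6 m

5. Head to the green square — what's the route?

turn left 114°, forward 3.2 m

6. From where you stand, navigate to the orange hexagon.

turn right 9°, forward 1.3 m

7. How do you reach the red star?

turn left 50°, forward 11.9 m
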